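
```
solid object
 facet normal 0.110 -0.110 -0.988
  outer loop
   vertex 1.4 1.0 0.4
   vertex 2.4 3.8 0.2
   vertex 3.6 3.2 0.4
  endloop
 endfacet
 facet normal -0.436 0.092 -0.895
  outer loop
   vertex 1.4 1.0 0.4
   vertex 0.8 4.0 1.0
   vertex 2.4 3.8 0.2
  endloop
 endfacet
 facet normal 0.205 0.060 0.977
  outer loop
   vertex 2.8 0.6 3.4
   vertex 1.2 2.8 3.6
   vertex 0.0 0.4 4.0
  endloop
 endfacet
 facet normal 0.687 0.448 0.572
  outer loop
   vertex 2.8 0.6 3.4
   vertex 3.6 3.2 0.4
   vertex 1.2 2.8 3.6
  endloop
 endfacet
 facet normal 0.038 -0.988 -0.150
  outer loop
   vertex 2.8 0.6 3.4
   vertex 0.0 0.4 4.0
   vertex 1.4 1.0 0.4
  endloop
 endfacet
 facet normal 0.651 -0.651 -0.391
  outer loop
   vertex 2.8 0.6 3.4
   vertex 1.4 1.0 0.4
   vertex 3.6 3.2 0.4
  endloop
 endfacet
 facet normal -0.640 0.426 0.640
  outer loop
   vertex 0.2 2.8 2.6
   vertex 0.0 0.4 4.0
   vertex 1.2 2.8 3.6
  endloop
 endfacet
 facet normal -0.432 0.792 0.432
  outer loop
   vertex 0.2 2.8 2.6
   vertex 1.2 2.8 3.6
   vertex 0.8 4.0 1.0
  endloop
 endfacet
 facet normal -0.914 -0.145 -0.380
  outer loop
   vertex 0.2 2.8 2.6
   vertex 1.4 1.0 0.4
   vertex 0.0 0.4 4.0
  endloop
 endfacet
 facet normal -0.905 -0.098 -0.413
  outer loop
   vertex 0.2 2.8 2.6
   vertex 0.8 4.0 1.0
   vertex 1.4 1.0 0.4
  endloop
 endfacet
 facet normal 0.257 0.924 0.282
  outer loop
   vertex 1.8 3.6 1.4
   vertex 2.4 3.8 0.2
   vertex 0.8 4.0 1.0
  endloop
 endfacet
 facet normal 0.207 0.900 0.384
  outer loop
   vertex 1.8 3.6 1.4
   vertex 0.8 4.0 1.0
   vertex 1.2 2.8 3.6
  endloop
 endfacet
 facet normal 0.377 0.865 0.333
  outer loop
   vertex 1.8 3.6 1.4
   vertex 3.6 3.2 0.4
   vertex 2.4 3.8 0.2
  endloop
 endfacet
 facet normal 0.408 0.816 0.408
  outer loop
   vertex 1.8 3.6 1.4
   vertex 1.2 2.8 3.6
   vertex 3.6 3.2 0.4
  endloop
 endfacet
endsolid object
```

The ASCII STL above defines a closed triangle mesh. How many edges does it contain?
21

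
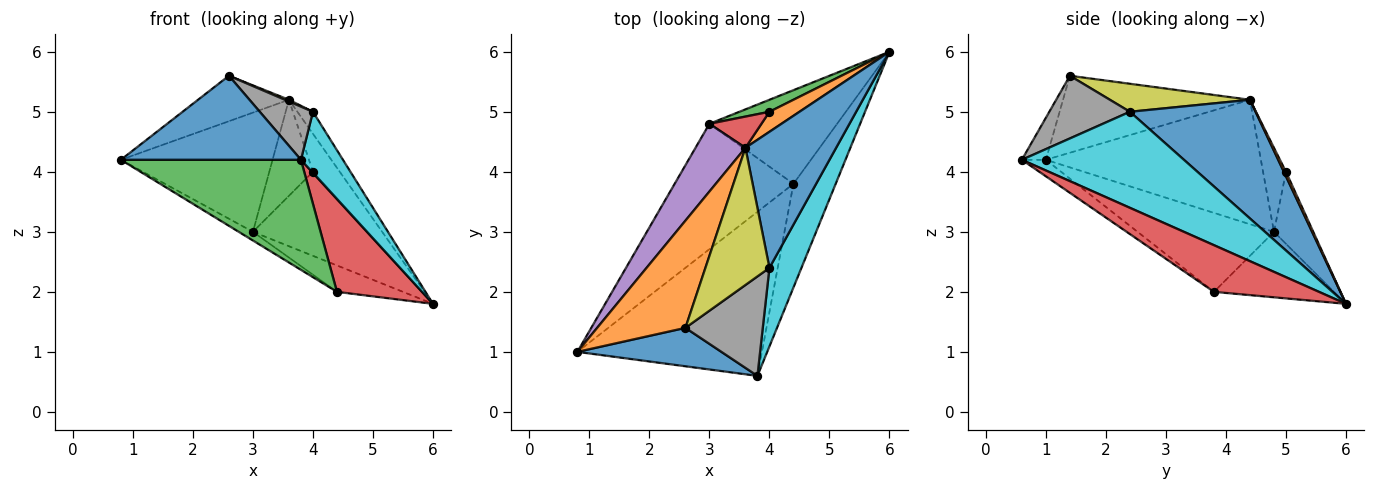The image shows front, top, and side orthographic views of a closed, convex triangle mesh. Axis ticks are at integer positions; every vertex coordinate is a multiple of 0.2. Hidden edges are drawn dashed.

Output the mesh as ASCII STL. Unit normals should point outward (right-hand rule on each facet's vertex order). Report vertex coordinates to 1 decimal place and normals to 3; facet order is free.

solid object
 facet normal -0.120 -0.903 0.413
  outer loop
   vertex 2.6 1.4 5.6
   vertex 0.8 1.0 4.2
   vertex 3.8 0.6 4.2
  endloop
 endfacet
 facet normal -0.626 0.304 0.718
  outer loop
   vertex 3.6 4.4 5.2
   vertex 0.8 1.0 4.2
   vertex 2.6 1.4 5.6
  endloop
 endfacet
 facet normal -0.074 -0.556 -0.828
  outer loop
   vertex 4.4 3.8 2.0
   vertex 3.8 0.6 4.2
   vertex 0.8 1.0 4.2
  endloop
 endfacet
 facet normal 0.636 -0.515 -0.575
  outer loop
   vertex 4.4 3.8 2.0
   vertex 6.0 6.0 1.8
   vertex 3.8 0.6 4.2
  endloop
 endfacet
 facet normal -0.776 0.548 0.311
  outer loop
   vertex 3.0 4.8 3.0
   vertex 0.8 1.0 4.2
   vertex 3.6 4.4 5.2
  endloop
 endfacet
 facet normal -0.553 0.057 -0.831
  outer loop
   vertex 3.0 4.8 3.0
   vertex 4.4 3.8 2.0
   vertex 0.8 1.0 4.2
  endloop
 endfacet
 facet normal -0.443 0.243 -0.863
  outer loop
   vertex 3.0 4.8 3.0
   vertex 6.0 6.0 1.8
   vertex 4.4 3.8 2.0
  endloop
 endfacet
 facet normal 0.581 -0.384 0.718
  outer loop
   vertex 4.0 2.4 5.0
   vertex 2.6 1.4 5.6
   vertex 3.8 0.6 4.2
  endloop
 endfacet
 facet normal 0.401 -0.011 0.916
  outer loop
   vertex 4.0 2.4 5.0
   vertex 3.6 4.4 5.2
   vertex 2.6 1.4 5.6
  endloop
 endfacet
 facet normal 0.921 -0.239 0.307
  outer loop
   vertex 4.0 2.4 5.0
   vertex 3.8 0.6 4.2
   vertex 6.0 6.0 1.8
  endloop
 endfacet
 facet normal 0.791 0.098 0.604
  outer loop
   vertex 4.0 2.4 5.0
   vertex 6.0 6.0 1.8
   vertex 3.6 4.4 5.2
  endloop
 endfacet
 facet normal 0.070 0.883 0.465
  outer loop
   vertex 4.0 5.0 4.0
   vertex 3.6 4.4 5.2
   vertex 6.0 6.0 1.8
  endloop
 endfacet
 facet normal -0.321 0.937 0.134
  outer loop
   vertex 4.0 5.0 4.0
   vertex 6.0 6.0 1.8
   vertex 3.0 4.8 3.0
  endloop
 endfacet
 facet normal -0.447 0.851 0.277
  outer loop
   vertex 4.0 5.0 4.0
   vertex 3.0 4.8 3.0
   vertex 3.6 4.4 5.2
  endloop
 endfacet
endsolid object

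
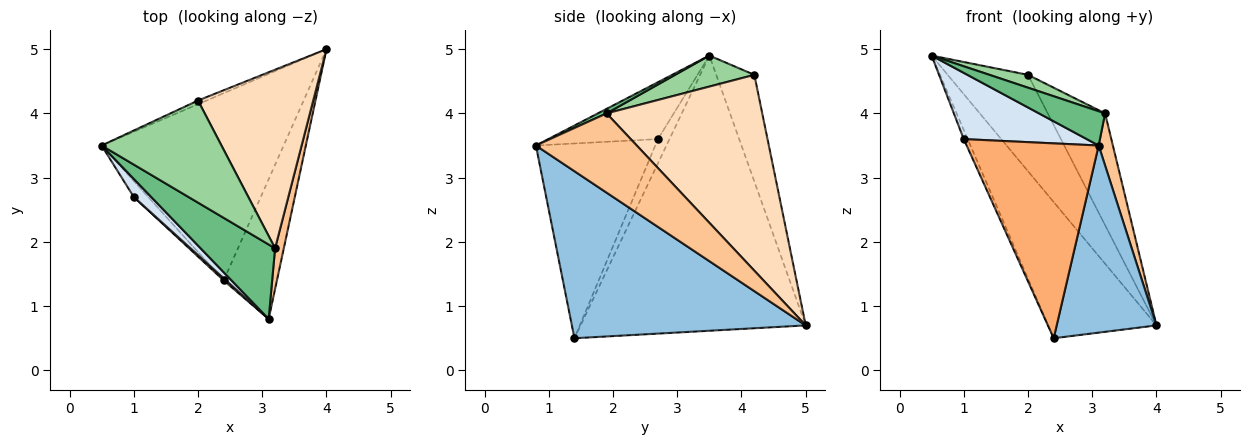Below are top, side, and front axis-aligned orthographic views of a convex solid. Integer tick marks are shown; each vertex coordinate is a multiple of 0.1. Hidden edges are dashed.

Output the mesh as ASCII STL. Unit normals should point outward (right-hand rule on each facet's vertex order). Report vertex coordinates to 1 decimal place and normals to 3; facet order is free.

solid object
 facet normal -0.774 0.372 -0.512
  outer loop
   vertex 2.4 1.4 0.5
   vertex 0.5 3.5 4.9
   vertex 4.0 5.0 0.7
  endloop
 endfacet
 facet normal 0.883 -0.377 -0.281
  outer loop
   vertex 2.4 1.4 0.5
   vertex 4.0 5.0 0.7
   vertex 3.1 0.8 3.5
  endloop
 endfacet
 facet normal -0.428 0.903 -0.034
  outer loop
   vertex 2.0 4.2 4.6
   vertex 4.0 5.0 0.7
   vertex 0.5 3.5 4.9
  endloop
 endfacet
 facet normal -0.652 -0.731 0.199
  outer loop
   vertex 1.0 2.7 3.6
   vertex 3.1 0.8 3.5
   vertex 0.5 3.5 4.9
  endloop
 endfacet
 facet normal -0.825 0.282 -0.491
  outer loop
   vertex 1.0 2.7 3.6
   vertex 0.5 3.5 4.9
   vertex 2.4 1.4 0.5
  endloop
 endfacet
 facet normal -0.671 -0.742 0.008
  outer loop
   vertex 1.0 2.7 3.6
   vertex 2.4 1.4 0.5
   vertex 3.1 0.8 3.5
  endloop
 endfacet
 facet normal 0.984 -0.139 0.108
  outer loop
   vertex 3.2 1.9 4.0
   vertex 3.1 0.8 3.5
   vertex 4.0 5.0 0.7
  endloop
 endfacet
 facet normal 0.822 0.303 0.483
  outer loop
   vertex 3.2 1.9 4.0
   vertex 4.0 5.0 0.7
   vertex 2.0 4.2 4.6
  endloop
 endfacet
 facet normal 0.055 -0.417 0.907
  outer loop
   vertex 3.2 1.9 4.0
   vertex 0.5 3.5 4.9
   vertex 3.1 0.8 3.5
  endloop
 endfacet
 facet normal 0.249 -0.121 0.961
  outer loop
   vertex 3.2 1.9 4.0
   vertex 2.0 4.2 4.6
   vertex 0.5 3.5 4.9
  endloop
 endfacet
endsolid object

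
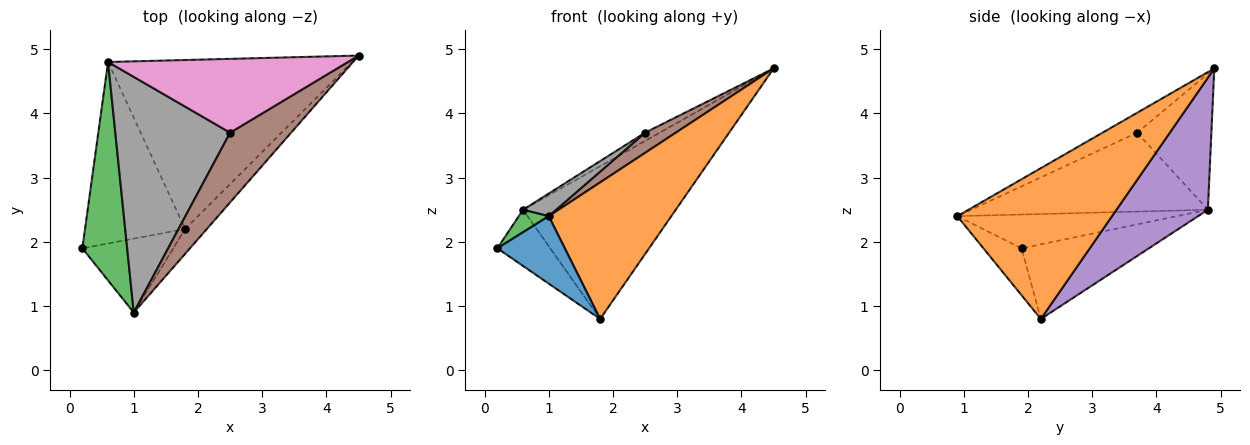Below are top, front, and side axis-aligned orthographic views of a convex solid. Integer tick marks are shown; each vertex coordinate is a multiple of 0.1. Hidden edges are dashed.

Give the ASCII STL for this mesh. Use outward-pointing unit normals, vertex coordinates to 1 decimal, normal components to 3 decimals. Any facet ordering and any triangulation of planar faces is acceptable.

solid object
 facet normal -0.356 -0.630 -0.690
  outer loop
   vertex 1.8 2.2 0.8
   vertex 1.0 0.9 2.4
   vertex 0.2 1.9 1.9
  endloop
 endfacet
 facet normal 0.779 -0.617 -0.112
  outer loop
   vertex 1.8 2.2 0.8
   vertex 4.5 4.9 4.7
   vertex 1.0 0.9 2.4
  endloop
 endfacet
 facet normal -0.600 -0.082 0.796
  outer loop
   vertex 0.6 4.8 2.5
   vertex 0.2 1.9 1.9
   vertex 1.0 0.9 2.4
  endloop
 endfacet
 facet normal -0.580 0.241 -0.778
  outer loop
   vertex 0.6 4.8 2.5
   vertex 1.8 2.2 0.8
   vertex 0.2 1.9 1.9
  endloop
 endfacet
 facet normal 0.372 0.622 -0.689
  outer loop
   vertex 0.6 4.8 2.5
   vertex 4.5 4.9 4.7
   vertex 1.8 2.2 0.8
  endloop
 endfacet
 facet normal -0.299 -0.265 0.917
  outer loop
   vertex 2.5 3.7 3.7
   vertex 1.0 0.9 2.4
   vertex 4.5 4.9 4.7
  endloop
 endfacet
 facet normal -0.491 0.097 0.866
  outer loop
   vertex 2.5 3.7 3.7
   vertex 4.5 4.9 4.7
   vertex 0.6 4.8 2.5
  endloop
 endfacet
 facet normal -0.565 -0.079 0.822
  outer loop
   vertex 2.5 3.7 3.7
   vertex 0.6 4.8 2.5
   vertex 1.0 0.9 2.4
  endloop
 endfacet
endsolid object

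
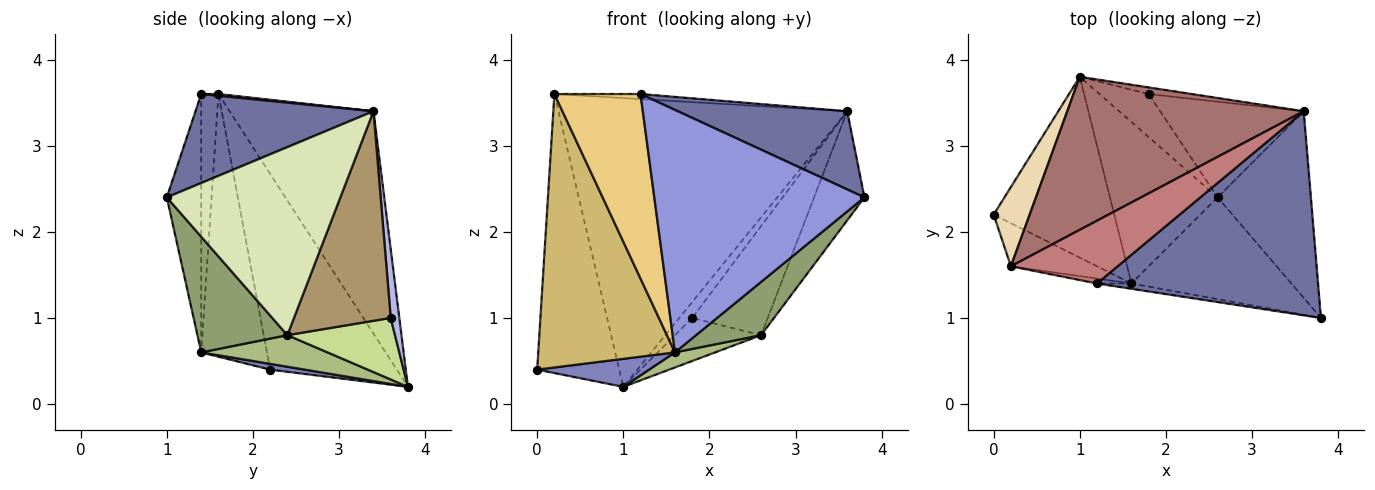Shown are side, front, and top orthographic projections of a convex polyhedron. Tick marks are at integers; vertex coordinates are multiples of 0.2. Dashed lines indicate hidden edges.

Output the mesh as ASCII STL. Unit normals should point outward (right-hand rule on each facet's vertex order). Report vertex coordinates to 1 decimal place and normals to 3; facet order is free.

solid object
 facet normal 0.352 -0.335 0.874
  outer loop
   vertex 3.6 3.4 3.4
   vertex 1.2 1.4 3.6
   vertex 3.8 1.0 2.4
  endloop
 endfacet
 facet normal 0.047 -0.153 -0.987
  outer loop
   vertex 1.6 1.4 0.6
   vertex 0.0 2.2 0.4
   vertex 1.0 3.8 0.2
  endloop
 endfacet
 facet normal -0.162 -0.987 -0.022
  outer loop
   vertex 1.6 1.4 0.6
   vertex 3.8 1.0 2.4
   vertex 1.2 1.4 3.6
  endloop
 endfacet
 facet normal 0.524 0.786 -0.328
  outer loop
   vertex 1.8 3.6 1.0
   vertex 1.0 3.8 0.2
   vertex 3.6 3.4 3.4
  endloop
 endfacet
 facet normal 0.539 -0.390 -0.746
  outer loop
   vertex 2.6 2.4 0.8
   vertex 3.8 1.0 2.4
   vertex 1.6 1.4 0.6
  endloop
 endfacet
 facet normal 0.280 -0.089 -0.956
  outer loop
   vertex 2.6 2.4 0.8
   vertex 1.6 1.4 0.6
   vertex 1.0 3.8 0.2
  endloop
 endfacet
 facet normal 0.662 0.530 -0.530
  outer loop
   vertex 2.6 2.4 0.8
   vertex 1.0 3.8 0.2
   vertex 1.8 3.6 1.0
  endloop
 endfacet
 facet normal 0.867 0.251 -0.430
  outer loop
   vertex 2.6 2.4 0.8
   vertex 3.6 3.4 3.4
   vertex 3.8 1.0 2.4
  endloop
 endfacet
 facet normal 0.694 0.542 -0.475
  outer loop
   vertex 2.6 2.4 0.8
   vertex 1.8 3.6 1.0
   vertex 3.6 3.4 3.4
  endloop
 endfacet
 facet normal -0.429 -0.892 -0.141
  outer loop
   vertex 0.2 1.6 3.6
   vertex 0.0 2.2 0.4
   vertex 1.6 1.4 0.6
  endloop
 endfacet
 facet normal -0.196 -0.980 -0.026
  outer loop
   vertex 0.2 1.6 3.6
   vertex 1.6 1.4 0.6
   vertex 1.2 1.4 3.6
  endloop
 endfacet
 facet normal -0.829 0.537 0.153
  outer loop
   vertex 0.2 1.6 3.6
   vertex 1.0 3.8 0.2
   vertex 0.0 2.2 0.4
  endloop
 endfacet
 facet normal -0.403 0.809 0.428
  outer loop
   vertex 0.2 1.6 3.6
   vertex 3.6 3.4 3.4
   vertex 1.0 3.8 0.2
  endloop
 endfacet
 facet normal 0.016 0.080 0.997
  outer loop
   vertex 0.2 1.6 3.6
   vertex 1.2 1.4 3.6
   vertex 3.6 3.4 3.4
  endloop
 endfacet
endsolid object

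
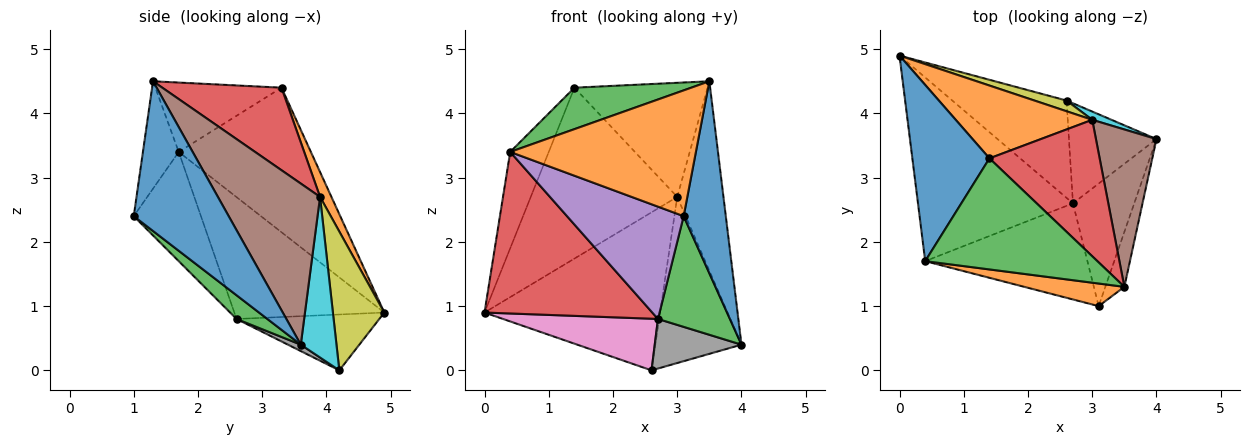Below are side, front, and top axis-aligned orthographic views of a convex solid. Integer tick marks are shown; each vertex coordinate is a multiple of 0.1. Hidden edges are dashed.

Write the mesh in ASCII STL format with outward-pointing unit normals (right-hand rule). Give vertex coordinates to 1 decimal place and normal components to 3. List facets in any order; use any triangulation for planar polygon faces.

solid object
 facet normal 0.908 -0.403 -0.115
  outer loop
   vertex 3.5 1.3 4.5
   vertex 3.1 1.0 2.4
   vertex 4.0 3.6 0.4
  endloop
 endfacet
 facet normal -0.186 -0.967 0.174
  outer loop
   vertex 0.4 1.7 3.4
   vertex 3.1 1.0 2.4
   vertex 3.5 1.3 4.5
  endloop
 endfacet
 facet normal 0.276 -0.644 -0.713
  outer loop
   vertex 2.7 2.6 0.8
   vertex 4.0 3.6 0.4
   vertex 3.1 1.0 2.4
  endloop
 endfacet
 facet normal -0.508 -0.569 -0.647
  outer loop
   vertex 2.7 2.6 0.8
   vertex 0.4 1.7 3.4
   vertex 0.0 4.9 0.9
  endloop
 endfacet
 facet normal -0.401 -0.696 -0.596
  outer loop
   vertex 2.7 2.6 0.8
   vertex 3.1 1.0 2.4
   vertex 0.4 1.7 3.4
  endloop
 endfacet
 facet normal 0.862 0.390 0.324
  outer loop
   vertex 3.0 3.9 2.7
   vertex 3.5 1.3 4.5
   vertex 4.0 3.6 0.4
  endloop
 endfacet
 facet normal -0.397 -0.430 -0.811
  outer loop
   vertex 2.6 4.2 0.0
   vertex 2.7 2.6 0.8
   vertex 0.0 4.9 0.9
  endloop
 endfacet
 facet normal 0.066 -0.443 -0.894
  outer loop
   vertex 2.6 4.2 0.0
   vertex 4.0 3.6 0.4
   vertex 2.7 2.6 0.8
  endloop
 endfacet
 facet normal 0.280 0.958 0.065
  outer loop
   vertex 2.6 4.2 0.0
   vertex 0.0 4.9 0.9
   vertex 3.0 3.9 2.7
  endloop
 endfacet
 facet normal 0.382 0.923 0.046
  outer loop
   vertex 2.6 4.2 0.0
   vertex 3.0 3.9 2.7
   vertex 4.0 3.6 0.4
  endloop
 endfacet
 facet normal -0.855 0.249 0.456
  outer loop
   vertex 1.4 3.3 4.4
   vertex 0.0 4.9 0.9
   vertex 0.4 1.7 3.4
  endloop
 endfacet
 facet normal 0.071 0.918 0.391
  outer loop
   vertex 1.4 3.3 4.4
   vertex 3.0 3.9 2.7
   vertex 0.0 4.9 0.9
  endloop
 endfacet
 facet normal -0.353 -0.327 0.877
  outer loop
   vertex 1.4 3.3 4.4
   vertex 0.4 1.7 3.4
   vertex 3.5 1.3 4.5
  endloop
 endfacet
 facet normal 0.498 0.556 0.665
  outer loop
   vertex 1.4 3.3 4.4
   vertex 3.5 1.3 4.5
   vertex 3.0 3.9 2.7
  endloop
 endfacet
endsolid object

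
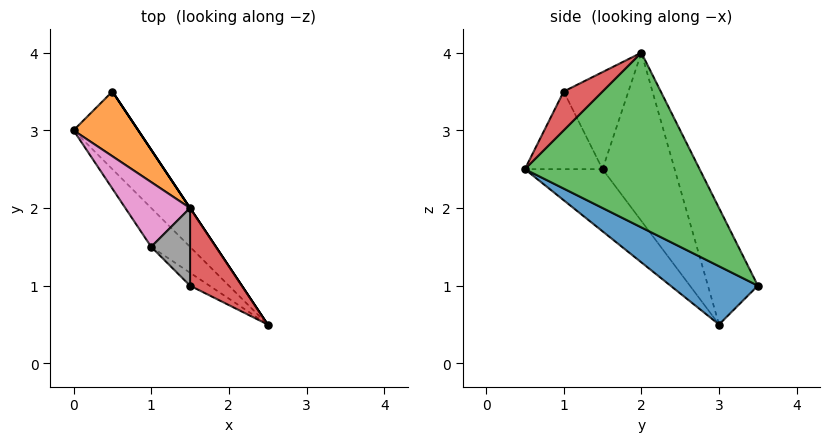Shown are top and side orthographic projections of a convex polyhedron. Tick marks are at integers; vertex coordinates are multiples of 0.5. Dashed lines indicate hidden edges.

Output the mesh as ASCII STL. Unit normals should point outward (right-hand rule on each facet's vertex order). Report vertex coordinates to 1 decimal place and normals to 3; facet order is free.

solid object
 facet normal 0.667 0.074 -0.741
  outer loop
   vertex 0.5 3.5 1.0
   vertex 2.5 0.5 2.5
   vertex 0.0 3.0 0.5
  endloop
 endfacet
 facet normal -0.815 0.362 0.453
  outer loop
   vertex 1.5 2.0 4.0
   vertex 0.5 3.5 1.0
   vertex 0.0 3.0 0.5
  endloop
 endfacet
 facet normal 0.832 0.555 0.000
  outer loop
   vertex 1.5 2.0 4.0
   vertex 2.5 0.5 2.5
   vertex 0.5 3.5 1.0
  endloop
 endfacet
 facet normal 0.557 -0.371 0.743
  outer loop
   vertex 1.5 1.0 3.5
   vertex 2.5 0.5 2.5
   vertex 1.5 2.0 4.0
  endloop
 endfacet
 facet normal -0.524 -0.786 -0.328
  outer loop
   vertex 1.0 1.5 2.5
   vertex 0.0 3.0 0.5
   vertex 2.5 0.5 2.5
  endloop
 endfacet
 facet normal -0.549 -0.824 -0.137
  outer loop
   vertex 1.0 1.5 2.5
   vertex 2.5 0.5 2.5
   vertex 1.5 1.0 3.5
  endloop
 endfacet
 facet normal -0.924 -0.142 0.355
  outer loop
   vertex 1.0 1.5 2.5
   vertex 1.5 2.0 4.0
   vertex 0.0 3.0 0.5
  endloop
 endfacet
 facet normal -0.913 -0.183 0.365
  outer loop
   vertex 1.0 1.5 2.5
   vertex 1.5 1.0 3.5
   vertex 1.5 2.0 4.0
  endloop
 endfacet
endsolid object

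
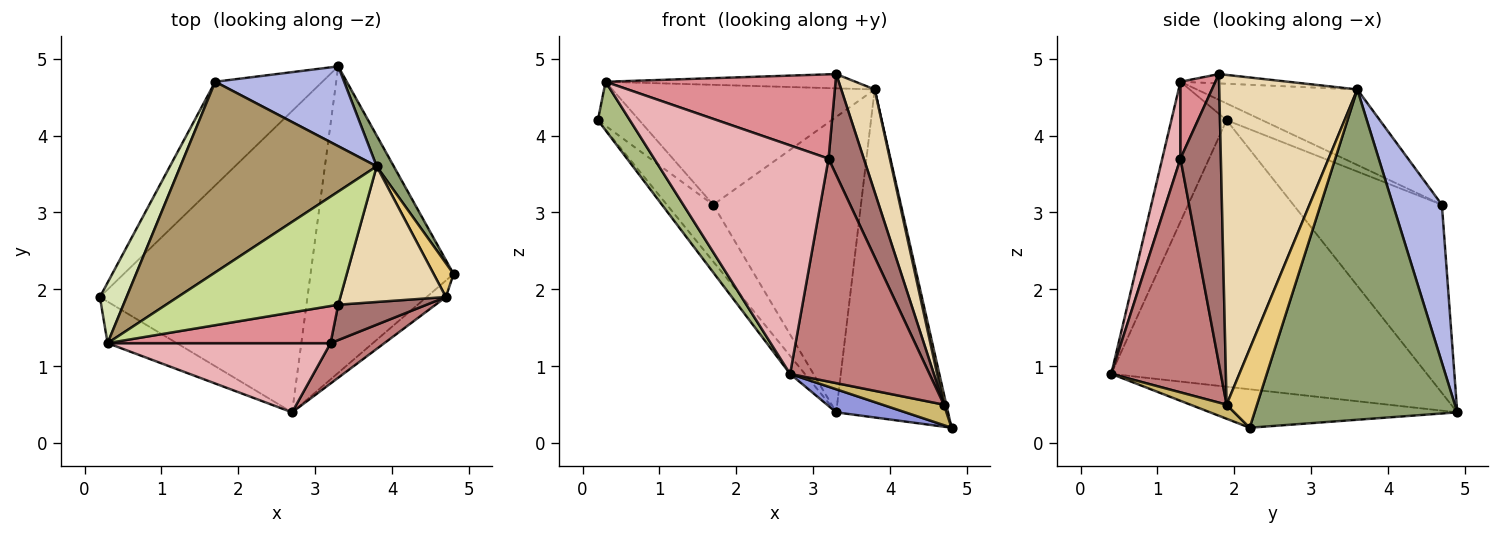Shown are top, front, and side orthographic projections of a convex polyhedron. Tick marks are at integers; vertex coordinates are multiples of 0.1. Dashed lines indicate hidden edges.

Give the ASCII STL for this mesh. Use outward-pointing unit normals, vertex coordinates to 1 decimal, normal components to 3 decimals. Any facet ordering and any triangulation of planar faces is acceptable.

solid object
 facet normal -0.839 0.262 -0.478
  outer loop
   vertex 1.7 4.7 3.1
   vertex 3.3 4.9 0.4
   vertex 0.2 1.9 4.2
  endloop
 endfacet
 facet normal -0.788 0.037 -0.614
  outer loop
   vertex 2.7 0.4 0.9
   vertex 0.2 1.9 4.2
   vertex 3.3 4.9 0.4
  endloop
 endfacet
 facet normal -0.259 -0.072 -0.963
  outer loop
   vertex 2.7 0.4 0.9
   vertex 3.3 4.9 0.4
   vertex 4.8 2.2 0.2
  endloop
 endfacet
 facet normal 0.304 0.920 0.248
  outer loop
   vertex 3.8 3.6 4.6
   vertex 3.3 4.9 0.4
   vertex 1.7 4.7 3.1
  endloop
 endfacet
 facet normal 0.875 0.483 0.045
  outer loop
   vertex 3.8 3.6 4.6
   vertex 4.8 2.2 0.2
   vertex 3.3 4.9 0.4
  endloop
 endfacet
 facet normal -0.796 -0.461 -0.393
  outer loop
   vertex 0.3 1.3 4.7
   vertex 0.2 1.9 4.2
   vertex 2.7 0.4 0.9
  endloop
 endfacet
 facet normal -0.054 0.125 0.991
  outer loop
   vertex 0.3 1.3 4.7
   vertex 3.3 1.8 4.8
   vertex 3.8 3.6 4.6
  endloop
 endfacet
 facet normal -0.452 0.525 0.721
  outer loop
   vertex 0.3 1.3 4.7
   vertex 1.7 4.7 3.1
   vertex 0.2 1.9 4.2
  endloop
 endfacet
 facet normal -0.310 0.506 0.805
  outer loop
   vertex 0.3 1.3 4.7
   vertex 3.8 3.6 4.6
   vertex 1.7 4.7 3.1
  endloop
 endfacet
 facet normal 0.417 -0.708 -0.569
  outer loop
   vertex 4.7 1.9 0.5
   vertex 2.7 0.4 0.9
   vertex 4.8 2.2 0.2
  endloop
 endfacet
 facet normal 0.967 -0.078 0.244
  outer loop
   vertex 4.7 1.9 0.5
   vertex 4.8 2.2 0.2
   vertex 3.8 3.6 4.6
  endloop
 endfacet
 facet normal 0.928 -0.225 0.297
  outer loop
   vertex 4.7 1.9 0.5
   vertex 3.8 3.6 4.6
   vertex 3.3 1.8 4.8
  endloop
 endfacet
 facet normal 0.735 -0.640 0.224
  outer loop
   vertex 3.2 1.3 3.7
   vertex 4.7 1.9 0.5
   vertex 3.3 1.8 4.8
  endloop
 endfacet
 facet normal 0.612 -0.778 0.141
  outer loop
   vertex 3.2 1.3 3.7
   vertex 2.7 0.4 0.9
   vertex 4.7 1.9 0.5
  endloop
 endfacet
 facet normal 0.138 -0.906 0.399
  outer loop
   vertex 3.2 1.3 3.7
   vertex 3.3 1.8 4.8
   vertex 0.3 1.3 4.7
  endloop
 endfacet
 facet normal 0.099 -0.952 0.288
  outer loop
   vertex 3.2 1.3 3.7
   vertex 0.3 1.3 4.7
   vertex 2.7 0.4 0.9
  endloop
 endfacet
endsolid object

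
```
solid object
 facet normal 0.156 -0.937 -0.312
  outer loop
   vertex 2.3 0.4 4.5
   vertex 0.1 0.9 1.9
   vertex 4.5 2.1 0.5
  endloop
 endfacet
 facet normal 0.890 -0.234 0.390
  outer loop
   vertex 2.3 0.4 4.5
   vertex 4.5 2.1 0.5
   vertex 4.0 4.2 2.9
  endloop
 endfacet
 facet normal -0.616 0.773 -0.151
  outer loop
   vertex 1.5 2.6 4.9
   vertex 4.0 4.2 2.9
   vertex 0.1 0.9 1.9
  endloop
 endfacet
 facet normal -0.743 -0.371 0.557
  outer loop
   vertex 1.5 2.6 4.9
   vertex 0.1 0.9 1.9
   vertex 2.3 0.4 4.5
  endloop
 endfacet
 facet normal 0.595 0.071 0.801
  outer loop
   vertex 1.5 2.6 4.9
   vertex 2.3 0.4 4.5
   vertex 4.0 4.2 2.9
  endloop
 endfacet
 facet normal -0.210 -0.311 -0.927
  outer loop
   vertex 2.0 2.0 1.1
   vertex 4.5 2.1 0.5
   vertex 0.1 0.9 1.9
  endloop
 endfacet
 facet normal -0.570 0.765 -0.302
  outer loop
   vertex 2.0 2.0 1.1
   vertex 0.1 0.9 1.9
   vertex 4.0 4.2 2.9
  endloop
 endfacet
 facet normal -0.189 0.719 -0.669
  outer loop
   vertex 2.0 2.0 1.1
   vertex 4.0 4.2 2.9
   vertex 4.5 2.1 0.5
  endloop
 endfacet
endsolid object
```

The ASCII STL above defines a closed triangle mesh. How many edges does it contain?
12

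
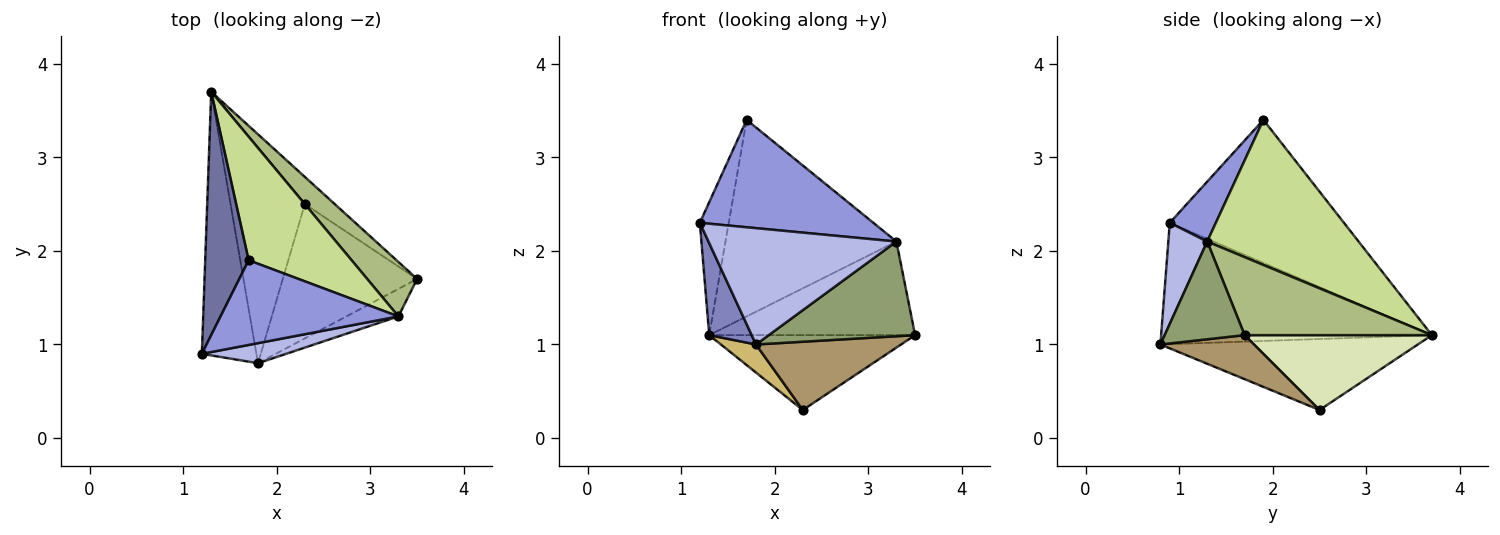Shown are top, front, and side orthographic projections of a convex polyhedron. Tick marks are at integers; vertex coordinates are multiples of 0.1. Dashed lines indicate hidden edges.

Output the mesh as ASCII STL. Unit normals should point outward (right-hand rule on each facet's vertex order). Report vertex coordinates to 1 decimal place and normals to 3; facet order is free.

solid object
 facet normal -0.945 0.157 0.287
  outer loop
   vertex 1.7 1.9 3.4
   vertex 1.3 3.7 1.1
   vertex 1.2 0.9 2.3
  endloop
 endfacet
 facet normal -0.903 -0.142 -0.406
  outer loop
   vertex 1.8 0.8 1.0
   vertex 1.2 0.9 2.3
   vertex 1.3 3.7 1.1
  endloop
 endfacet
 facet normal 0.204 -0.769 0.606
  outer loop
   vertex 3.3 1.3 2.1
   vertex 1.7 1.9 3.4
   vertex 1.2 0.9 2.3
  endloop
 endfacet
 facet normal 0.200 -0.966 0.166
  outer loop
   vertex 3.3 1.3 2.1
   vertex 1.2 0.9 2.3
   vertex 1.8 0.8 1.0
  endloop
 endfacet
 facet normal 0.465 -0.850 -0.247
  outer loop
   vertex 3.3 1.3 2.1
   vertex 1.8 0.8 1.0
   vertex 3.5 1.7 1.1
  endloop
 endfacet
 facet normal 0.618 0.680 0.395
  outer loop
   vertex 3.3 1.3 2.1
   vertex 3.5 1.7 1.1
   vertex 1.3 3.7 1.1
  endloop
 endfacet
 facet normal 0.600 0.677 0.426
  outer loop
   vertex 3.3 1.3 2.1
   vertex 1.3 3.7 1.1
   vertex 1.7 1.9 3.4
  endloop
 endfacet
 facet normal 0.650 0.715 -0.260
  outer loop
   vertex 2.3 2.5 0.3
   vertex 1.3 3.7 1.1
   vertex 3.5 1.7 1.1
  endloop
 endfacet
 facet normal 0.281 -0.435 -0.856
  outer loop
   vertex 2.3 2.5 0.3
   vertex 3.5 1.7 1.1
   vertex 1.8 0.8 1.0
  endloop
 endfacet
 facet normal -0.688 -0.094 -0.719
  outer loop
   vertex 2.3 2.5 0.3
   vertex 1.8 0.8 1.0
   vertex 1.3 3.7 1.1
  endloop
 endfacet
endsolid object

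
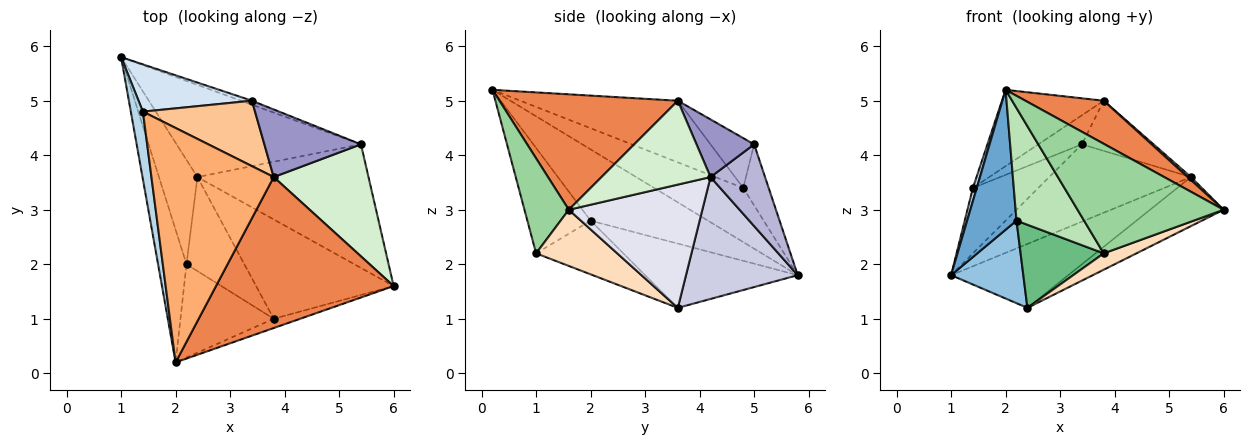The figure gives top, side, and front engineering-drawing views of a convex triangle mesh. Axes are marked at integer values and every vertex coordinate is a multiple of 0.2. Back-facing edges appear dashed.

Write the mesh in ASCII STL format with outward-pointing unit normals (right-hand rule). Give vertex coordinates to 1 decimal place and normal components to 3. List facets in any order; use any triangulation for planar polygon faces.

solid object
 facet normal -0.865 -0.364 -0.345
  outer loop
   vertex 2.2 2.0 2.8
   vertex 2.0 0.2 5.2
   vertex 1.0 5.8 1.8
  endloop
 endfacet
 facet normal -0.795 -0.376 -0.476
  outer loop
   vertex 2.2 2.0 2.8
   vertex 1.0 5.8 1.8
   vertex 2.4 3.6 1.2
  endloop
 endfacet
 facet normal -0.975 -0.042 0.217
  outer loop
   vertex 1.4 4.8 3.4
   vertex 1.0 5.8 1.8
   vertex 2.0 0.2 5.2
  endloop
 endfacet
 facet normal -0.301 0.773 0.558
  outer loop
   vertex 1.4 4.8 3.4
   vertex 3.4 5.0 4.2
   vertex 1.0 5.8 1.8
  endloop
 endfacet
 facet normal 0.530 -0.233 0.816
  outer loop
   vertex 3.8 3.6 5.0
   vertex 2.0 0.2 5.2
   vertex 6.0 1.6 3.0
  endloop
 endfacet
 facet normal -0.432 0.279 0.858
  outer loop
   vertex 3.8 3.6 5.0
   vertex 1.4 4.8 3.4
   vertex 2.0 0.2 5.2
  endloop
 endfacet
 facet normal -0.376 0.376 0.847
  outer loop
   vertex 3.8 3.6 5.0
   vertex 3.4 5.0 4.2
   vertex 1.4 4.8 3.4
  endloop
 endfacet
 facet normal 0.374 -0.151 -0.915
  outer loop
   vertex 3.8 1.0 2.2
   vertex 2.4 3.6 1.2
   vertex 6.0 1.6 3.0
  endloop
 endfacet
 facet normal -0.571 -0.544 -0.615
  outer loop
   vertex 3.8 1.0 2.2
   vertex 2.2 2.0 2.8
   vertex 2.4 3.6 1.2
  endloop
 endfacet
 facet normal 0.289 -0.954 -0.081
  outer loop
   vertex 3.8 1.0 2.2
   vertex 6.0 1.6 3.0
   vertex 2.0 0.2 5.2
  endloop
 endfacet
 facet normal -0.585 -0.625 -0.517
  outer loop
   vertex 3.8 1.0 2.2
   vertex 2.0 0.2 5.2
   vertex 2.2 2.0 2.8
  endloop
 endfacet
 facet normal 0.663 -0.020 0.749
  outer loop
   vertex 5.4 4.2 3.6
   vertex 3.8 3.6 5.0
   vertex 6.0 1.6 3.0
  endloop
 endfacet
 facet normal 0.432 0.537 0.724
  outer loop
   vertex 5.4 4.2 3.6
   vertex 3.4 5.0 4.2
   vertex 3.8 3.6 5.0
  endloop
 endfacet
 facet normal 0.359 0.932 -0.048
  outer loop
   vertex 5.4 4.2 3.6
   vertex 1.0 5.8 1.8
   vertex 3.4 5.0 4.2
  endloop
 endfacet
 facet normal 0.477 0.501 -0.722
  outer loop
   vertex 5.4 4.2 3.6
   vertex 2.4 3.6 1.2
   vertex 1.0 5.8 1.8
  endloop
 endfacet
 facet normal 0.556 0.307 -0.772
  outer loop
   vertex 5.4 4.2 3.6
   vertex 6.0 1.6 3.0
   vertex 2.4 3.6 1.2
  endloop
 endfacet
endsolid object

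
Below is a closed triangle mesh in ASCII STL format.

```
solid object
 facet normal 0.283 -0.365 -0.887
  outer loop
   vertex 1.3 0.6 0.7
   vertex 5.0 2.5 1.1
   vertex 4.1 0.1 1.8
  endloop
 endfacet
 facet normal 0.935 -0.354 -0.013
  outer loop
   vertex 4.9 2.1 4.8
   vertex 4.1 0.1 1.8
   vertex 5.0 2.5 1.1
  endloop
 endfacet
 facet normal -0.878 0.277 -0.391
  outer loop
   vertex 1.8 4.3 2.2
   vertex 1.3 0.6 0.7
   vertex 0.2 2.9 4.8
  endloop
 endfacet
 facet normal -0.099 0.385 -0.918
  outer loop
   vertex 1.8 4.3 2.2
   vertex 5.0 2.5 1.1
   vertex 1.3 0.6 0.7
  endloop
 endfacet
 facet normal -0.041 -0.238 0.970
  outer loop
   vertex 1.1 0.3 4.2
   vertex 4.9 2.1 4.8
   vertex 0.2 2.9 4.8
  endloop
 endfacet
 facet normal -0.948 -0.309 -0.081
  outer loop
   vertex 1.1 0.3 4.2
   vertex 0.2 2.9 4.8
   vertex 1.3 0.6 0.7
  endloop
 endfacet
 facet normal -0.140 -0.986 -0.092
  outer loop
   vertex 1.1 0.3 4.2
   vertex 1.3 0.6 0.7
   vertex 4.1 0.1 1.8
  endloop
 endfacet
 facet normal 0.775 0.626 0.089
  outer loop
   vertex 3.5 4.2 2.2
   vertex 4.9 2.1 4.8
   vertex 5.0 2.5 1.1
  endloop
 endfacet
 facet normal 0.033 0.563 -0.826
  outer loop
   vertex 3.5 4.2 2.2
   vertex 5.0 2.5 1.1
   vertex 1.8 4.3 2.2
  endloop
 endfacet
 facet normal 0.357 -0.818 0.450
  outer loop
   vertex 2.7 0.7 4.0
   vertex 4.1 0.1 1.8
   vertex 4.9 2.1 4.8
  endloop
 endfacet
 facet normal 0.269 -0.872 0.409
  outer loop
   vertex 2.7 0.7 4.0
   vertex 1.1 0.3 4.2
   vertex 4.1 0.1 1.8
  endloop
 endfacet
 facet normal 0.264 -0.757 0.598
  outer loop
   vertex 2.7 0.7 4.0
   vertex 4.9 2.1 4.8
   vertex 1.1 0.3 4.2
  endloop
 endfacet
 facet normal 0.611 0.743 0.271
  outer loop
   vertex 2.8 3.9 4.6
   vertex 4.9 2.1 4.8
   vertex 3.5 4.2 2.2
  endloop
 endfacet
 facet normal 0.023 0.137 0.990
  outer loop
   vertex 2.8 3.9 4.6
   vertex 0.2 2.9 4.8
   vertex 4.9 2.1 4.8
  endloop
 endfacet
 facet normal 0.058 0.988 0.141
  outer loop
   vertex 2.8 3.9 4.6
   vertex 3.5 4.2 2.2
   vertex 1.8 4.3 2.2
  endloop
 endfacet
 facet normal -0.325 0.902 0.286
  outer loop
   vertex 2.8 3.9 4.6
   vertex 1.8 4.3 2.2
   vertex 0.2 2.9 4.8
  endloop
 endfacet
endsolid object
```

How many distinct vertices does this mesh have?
10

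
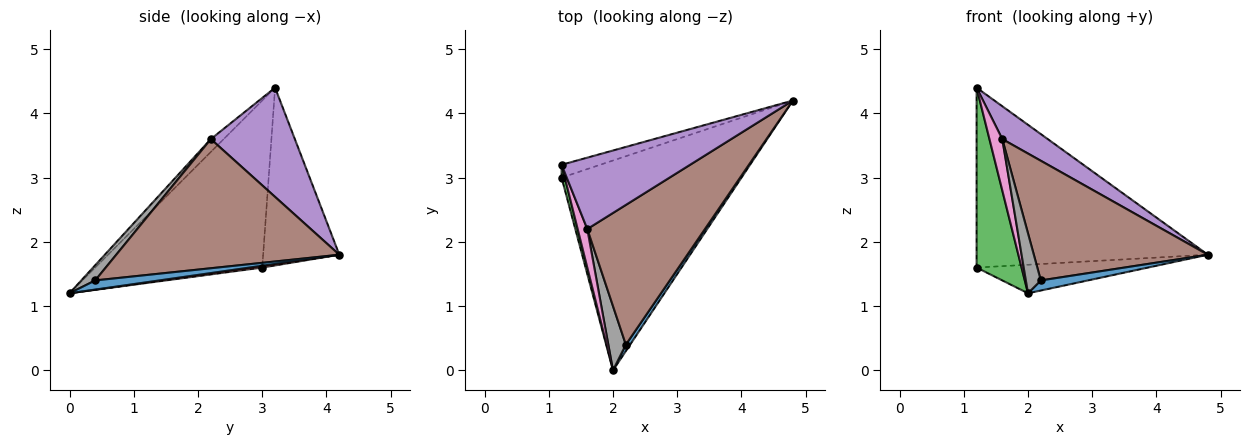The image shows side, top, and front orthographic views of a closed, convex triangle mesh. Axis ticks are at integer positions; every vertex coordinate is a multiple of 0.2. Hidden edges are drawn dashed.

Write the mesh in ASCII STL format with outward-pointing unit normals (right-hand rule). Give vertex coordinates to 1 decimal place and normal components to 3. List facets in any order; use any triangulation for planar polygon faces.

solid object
 facet normal 0.755 -0.553 0.352
  outer loop
   vertex 2.2 0.4 1.4
   vertex 2.0 0.0 1.2
   vertex 4.8 4.2 1.8
  endloop
 endfacet
 facet normal -0.312 0.948 -0.068
  outer loop
   vertex 1.2 3.0 1.6
   vertex 1.2 3.2 4.4
   vertex 4.8 4.2 1.8
  endloop
 endfacet
 facet normal -0.965 -0.260 0.019
  outer loop
   vertex 1.2 3.0 1.6
   vertex 2.0 0.0 1.2
   vertex 1.2 3.2 4.4
  endloop
 endfacet
 facet normal 0.010 0.135 -0.991
  outer loop
   vertex 1.2 3.0 1.6
   vertex 4.8 4.2 1.8
   vertex 2.0 0.0 1.2
  endloop
 endfacet
 facet normal 0.611 -0.331 0.719
  outer loop
   vertex 1.6 2.2 3.6
   vertex 4.8 4.2 1.8
   vertex 1.2 3.2 4.4
  endloop
 endfacet
 facet normal 0.640 -0.500 0.583
  outer loop
   vertex 1.6 2.2 3.6
   vertex 2.2 0.4 1.4
   vertex 4.8 4.2 1.8
  endloop
 endfacet
 facet normal -0.625 -0.625 0.469
  outer loop
   vertex 1.6 2.2 3.6
   vertex 1.2 3.2 4.4
   vertex 2.0 0.0 1.2
  endloop
 endfacet
 facet normal 0.535 -0.576 0.618
  outer loop
   vertex 1.6 2.2 3.6
   vertex 2.0 0.0 1.2
   vertex 2.2 0.4 1.4
  endloop
 endfacet
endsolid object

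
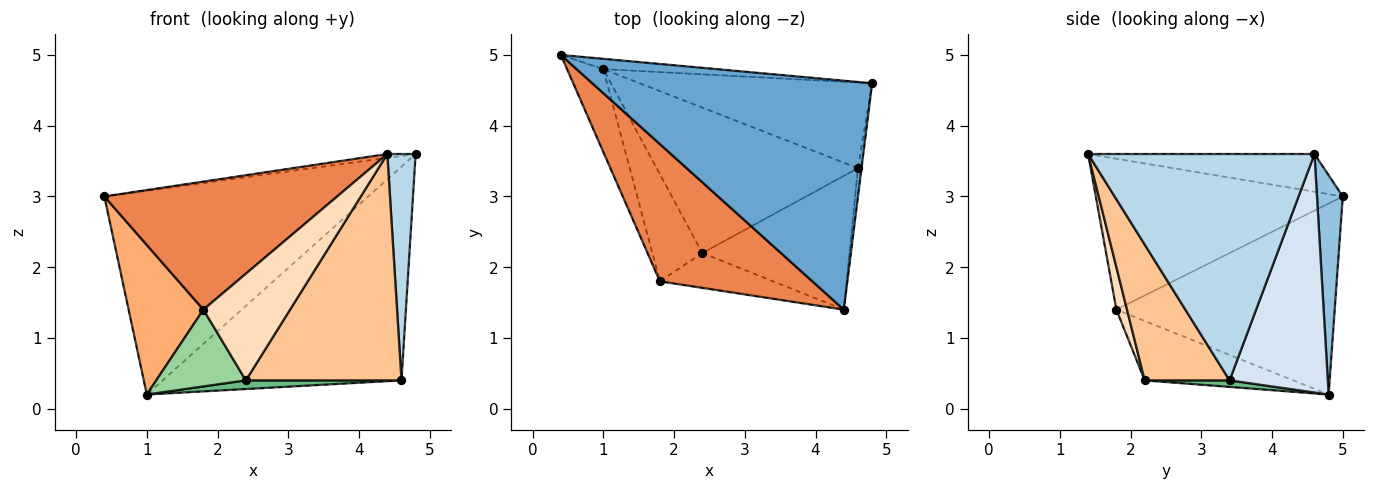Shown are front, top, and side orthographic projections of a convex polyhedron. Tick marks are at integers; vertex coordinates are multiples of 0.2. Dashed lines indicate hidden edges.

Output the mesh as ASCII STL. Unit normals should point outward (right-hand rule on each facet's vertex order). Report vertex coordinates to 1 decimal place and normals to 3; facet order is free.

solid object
 facet normal -0.134 0.017 0.991
  outer loop
   vertex 4.4 1.4 3.6
   vertex 4.8 4.6 3.6
   vertex 0.4 5.0 3.0
  endloop
 endfacet
 facet normal 0.097 0.994 -0.050
  outer loop
   vertex 1.0 4.8 0.2
   vertex 0.4 5.0 3.0
   vertex 4.8 4.6 3.6
  endloop
 endfacet
 facet normal 0.992 -0.124 -0.016
  outer loop
   vertex 4.6 3.4 0.4
   vertex 4.8 4.6 3.6
   vertex 4.4 1.4 3.6
  endloop
 endfacet
 facet normal 0.357 0.867 -0.348
  outer loop
   vertex 4.6 3.4 0.4
   vertex 1.0 4.8 0.2
   vertex 4.8 4.6 3.6
  endloop
 endfacet
 facet normal -0.586 -0.553 0.592
  outer loop
   vertex 1.8 1.8 1.4
   vertex 4.4 1.4 3.6
   vertex 0.4 5.0 3.0
  endloop
 endfacet
 facet normal -0.931 -0.319 -0.177
  outer loop
   vertex 1.8 1.8 1.4
   vertex 0.4 5.0 3.0
   vertex 1.0 4.8 0.2
  endloop
 endfacet
 facet normal 0.425 -0.779 -0.460
  outer loop
   vertex 2.4 2.2 0.4
   vertex 4.6 3.4 0.4
   vertex 4.4 1.4 3.6
  endloop
 endfacet
 facet normal 0.116 -0.944 -0.308
  outer loop
   vertex 2.4 2.2 0.4
   vertex 4.4 1.4 3.6
   vertex 1.8 1.8 1.4
  endloop
 endfacet
 facet normal 0.032 -0.059 -0.998
  outer loop
   vertex 2.4 2.2 0.4
   vertex 1.0 4.8 0.2
   vertex 4.6 3.4 0.4
  endloop
 endfacet
 facet normal -0.695 -0.419 -0.585
  outer loop
   vertex 2.4 2.2 0.4
   vertex 1.8 1.8 1.4
   vertex 1.0 4.8 0.2
  endloop
 endfacet
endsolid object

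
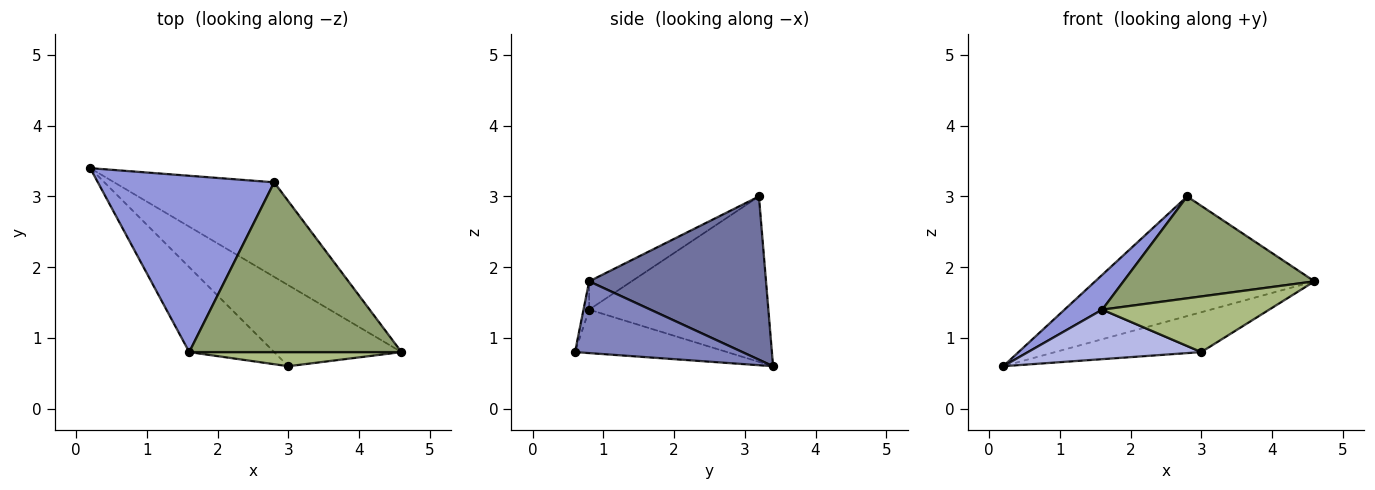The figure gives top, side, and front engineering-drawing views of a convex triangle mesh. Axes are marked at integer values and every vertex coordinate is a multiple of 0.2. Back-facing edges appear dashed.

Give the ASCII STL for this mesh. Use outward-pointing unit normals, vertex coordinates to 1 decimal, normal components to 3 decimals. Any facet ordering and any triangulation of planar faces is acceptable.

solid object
 facet normal 0.535 0.663 -0.524
  outer loop
   vertex 2.8 3.2 3.0
   vertex 4.6 0.8 1.8
   vertex 0.2 3.4 0.6
  endloop
 endfacet
 facet normal 0.451 0.394 -0.801
  outer loop
   vertex 3.0 0.6 0.8
   vertex 0.2 3.4 0.6
   vertex 4.6 0.8 1.8
  endloop
 endfacet
 facet normal -0.677 -0.143 0.722
  outer loop
   vertex 1.6 0.8 1.4
   vertex 2.8 3.2 3.0
   vertex 0.2 3.4 0.6
  endloop
 endfacet
 facet normal -0.404 -0.461 -0.790
  outer loop
   vertex 1.6 0.8 1.4
   vertex 0.2 3.4 0.6
   vertex 3.0 0.6 0.8
  endloop
 endfacet
 facet normal -0.114 -0.511 0.852
  outer loop
   vertex 1.6 0.8 1.4
   vertex 4.6 0.8 1.8
   vertex 2.8 3.2 3.0
  endloop
 endfacet
 facet normal -0.033 -0.969 0.246
  outer loop
   vertex 1.6 0.8 1.4
   vertex 3.0 0.6 0.8
   vertex 4.6 0.8 1.8
  endloop
 endfacet
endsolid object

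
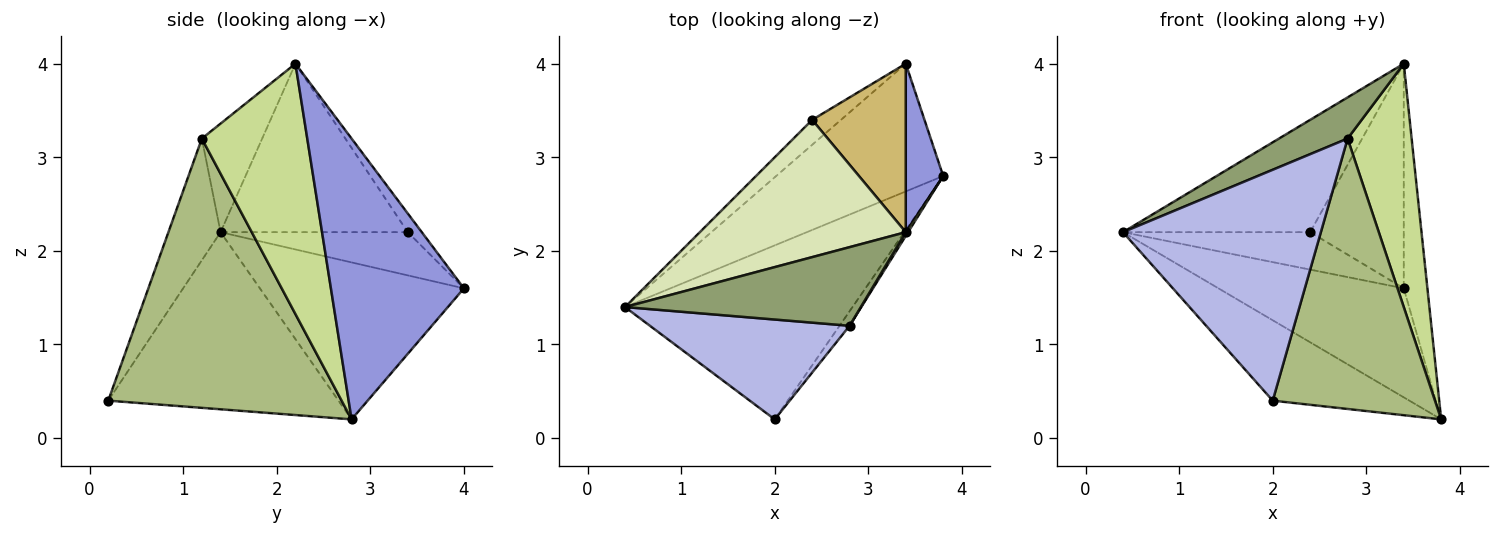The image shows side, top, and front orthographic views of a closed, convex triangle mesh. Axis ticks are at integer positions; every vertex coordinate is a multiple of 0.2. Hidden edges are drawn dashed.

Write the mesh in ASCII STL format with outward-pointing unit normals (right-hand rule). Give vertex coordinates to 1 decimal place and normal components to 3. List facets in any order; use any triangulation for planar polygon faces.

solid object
 facet normal -0.577 0.343 -0.741
  outer loop
   vertex 2.0 0.2 0.4
   vertex 0.4 1.4 2.2
   vertex 3.8 2.8 0.2
  endloop
 endfacet
 facet normal -0.581 0.528 -0.619
  outer loop
   vertex 3.4 4.0 1.6
   vertex 3.8 2.8 0.2
   vertex 0.4 1.4 2.2
  endloop
 endfacet
 facet normal 0.976 0.174 0.130
  outer loop
   vertex 3.4 4.0 1.6
   vertex 3.4 2.2 4.0
   vertex 3.8 2.8 0.2
  endloop
 endfacet
 facet normal -0.235 -0.892 0.386
  outer loop
   vertex 2.8 1.2 3.2
   vertex 0.4 1.4 2.2
   vertex 2.0 0.2 0.4
  endloop
 endfacet
 facet normal -0.378 -0.430 0.820
  outer loop
   vertex 2.8 1.2 3.2
   vertex 3.4 2.2 4.0
   vertex 0.4 1.4 2.2
  endloop
 endfacet
 facet normal 0.821 -0.571 -0.031
  outer loop
   vertex 2.8 1.2 3.2
   vertex 2.0 0.2 0.4
   vertex 3.8 2.8 0.2
  endloop
 endfacet
 facet normal 0.855 -0.519 0.008
  outer loop
   vertex 2.8 1.2 3.2
   vertex 3.8 2.8 0.2
   vertex 3.4 2.2 4.0
  endloop
 endfacet
 facet normal -0.535 0.535 0.654
  outer loop
   vertex 2.4 3.4 2.2
   vertex 0.4 1.4 2.2
   vertex 3.4 2.2 4.0
  endloop
 endfacet
 facet normal -0.640 0.640 -0.426
  outer loop
   vertex 2.4 3.4 2.2
   vertex 3.4 4.0 1.6
   vertex 0.4 1.4 2.2
  endloop
 endfacet
 facet normal -0.119 0.794 0.596
  outer loop
   vertex 2.4 3.4 2.2
   vertex 3.4 2.2 4.0
   vertex 3.4 4.0 1.6
  endloop
 endfacet
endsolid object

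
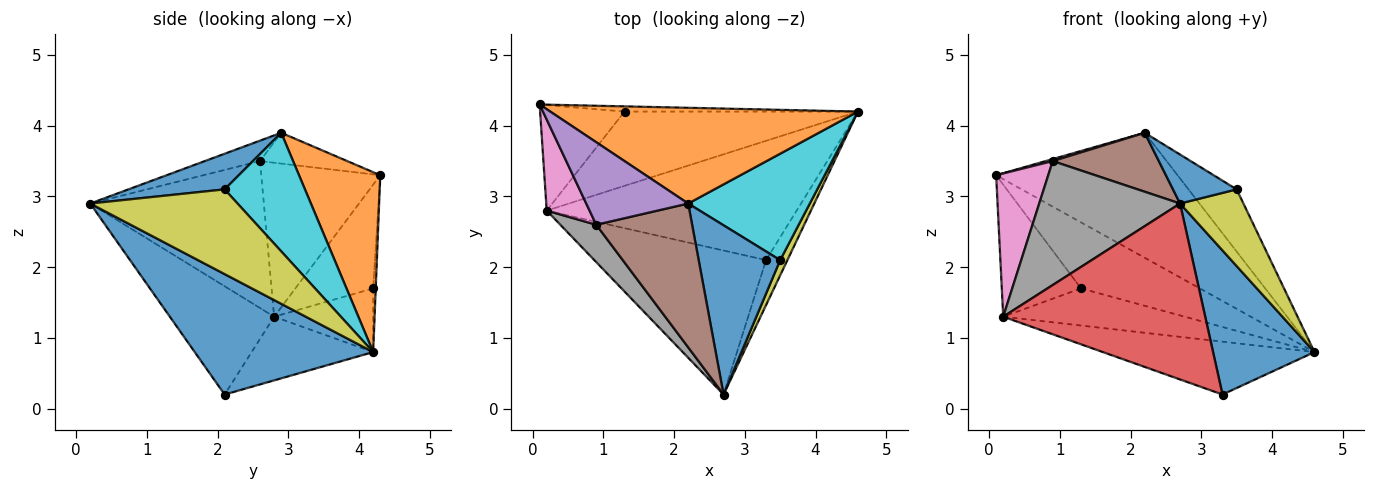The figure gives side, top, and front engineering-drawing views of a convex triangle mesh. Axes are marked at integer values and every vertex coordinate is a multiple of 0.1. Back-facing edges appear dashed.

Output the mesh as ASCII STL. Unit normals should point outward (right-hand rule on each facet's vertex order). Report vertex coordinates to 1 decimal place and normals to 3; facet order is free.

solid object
 facet normal 0.859 -0.488 -0.153
  outer loop
   vertex 3.3 2.1 0.2
   vertex 4.6 4.2 0.8
   vertex 2.7 0.2 2.9
  endloop
 endfacet
 facet normal 0.335 0.748 0.573
  outer loop
   vertex 2.2 2.9 3.9
   vertex 4.6 4.2 0.8
   vertex 0.1 4.3 3.3
  endloop
 endfacet
 facet normal -0.227 0.395 -0.890
  outer loop
   vertex 0.2 2.8 1.3
   vertex 4.6 4.2 0.8
   vertex 3.3 2.1 0.2
  endloop
 endfacet
 facet normal -0.371 -0.719 -0.588
  outer loop
   vertex 0.2 2.8 1.3
   vertex 3.3 2.1 0.2
   vertex 2.7 0.2 2.9
  endloop
 endfacet
 facet normal -0.289 -0.023 0.957
  outer loop
   vertex 0.9 2.6 3.5
   vertex 2.2 2.9 3.9
   vertex 0.1 4.3 3.3
  endloop
 endfacet
 facet normal -0.193 -0.372 0.908
  outer loop
   vertex 0.9 2.6 3.5
   vertex 2.7 0.2 2.9
   vertex 2.2 2.9 3.9
  endloop
 endfacet
 facet normal -0.888 -0.389 0.247
  outer loop
   vertex 0.9 2.6 3.5
   vertex 0.1 4.3 3.3
   vertex 0.2 2.8 1.3
  endloop
 endfacet
 facet normal -0.763 -0.619 0.187
  outer loop
   vertex 0.9 2.6 3.5
   vertex 0.2 2.8 1.3
   vertex 2.7 0.2 2.9
  endloop
 endfacet
 facet normal 0.916 -0.394 0.078
  outer loop
   vertex 3.5 2.1 3.1
   vertex 2.7 0.2 2.9
   vertex 4.6 4.2 0.8
  endloop
 endfacet
 facet normal 0.644 0.386 0.660
  outer loop
   vertex 3.5 2.1 3.1
   vertex 4.6 4.2 0.8
   vertex 2.2 2.9 3.9
  endloop
 endfacet
 facet normal 0.387 -0.256 0.886
  outer loop
   vertex 3.5 2.1 3.1
   vertex 2.2 2.9 3.9
   vertex 2.7 0.2 2.9
  endloop
 endfacet
 facet normal -0.021 0.997 -0.078
  outer loop
   vertex 1.3 4.2 1.7
   vertex 0.1 4.3 3.3
   vertex 4.6 4.2 0.8
  endloop
 endfacet
 facet normal -0.609 0.620 -0.495
  outer loop
   vertex 1.3 4.2 1.7
   vertex 0.2 2.8 1.3
   vertex 0.1 4.3 3.3
  endloop
 endfacet
 facet normal -0.237 0.434 -0.869
  outer loop
   vertex 1.3 4.2 1.7
   vertex 4.6 4.2 0.8
   vertex 0.2 2.8 1.3
  endloop
 endfacet
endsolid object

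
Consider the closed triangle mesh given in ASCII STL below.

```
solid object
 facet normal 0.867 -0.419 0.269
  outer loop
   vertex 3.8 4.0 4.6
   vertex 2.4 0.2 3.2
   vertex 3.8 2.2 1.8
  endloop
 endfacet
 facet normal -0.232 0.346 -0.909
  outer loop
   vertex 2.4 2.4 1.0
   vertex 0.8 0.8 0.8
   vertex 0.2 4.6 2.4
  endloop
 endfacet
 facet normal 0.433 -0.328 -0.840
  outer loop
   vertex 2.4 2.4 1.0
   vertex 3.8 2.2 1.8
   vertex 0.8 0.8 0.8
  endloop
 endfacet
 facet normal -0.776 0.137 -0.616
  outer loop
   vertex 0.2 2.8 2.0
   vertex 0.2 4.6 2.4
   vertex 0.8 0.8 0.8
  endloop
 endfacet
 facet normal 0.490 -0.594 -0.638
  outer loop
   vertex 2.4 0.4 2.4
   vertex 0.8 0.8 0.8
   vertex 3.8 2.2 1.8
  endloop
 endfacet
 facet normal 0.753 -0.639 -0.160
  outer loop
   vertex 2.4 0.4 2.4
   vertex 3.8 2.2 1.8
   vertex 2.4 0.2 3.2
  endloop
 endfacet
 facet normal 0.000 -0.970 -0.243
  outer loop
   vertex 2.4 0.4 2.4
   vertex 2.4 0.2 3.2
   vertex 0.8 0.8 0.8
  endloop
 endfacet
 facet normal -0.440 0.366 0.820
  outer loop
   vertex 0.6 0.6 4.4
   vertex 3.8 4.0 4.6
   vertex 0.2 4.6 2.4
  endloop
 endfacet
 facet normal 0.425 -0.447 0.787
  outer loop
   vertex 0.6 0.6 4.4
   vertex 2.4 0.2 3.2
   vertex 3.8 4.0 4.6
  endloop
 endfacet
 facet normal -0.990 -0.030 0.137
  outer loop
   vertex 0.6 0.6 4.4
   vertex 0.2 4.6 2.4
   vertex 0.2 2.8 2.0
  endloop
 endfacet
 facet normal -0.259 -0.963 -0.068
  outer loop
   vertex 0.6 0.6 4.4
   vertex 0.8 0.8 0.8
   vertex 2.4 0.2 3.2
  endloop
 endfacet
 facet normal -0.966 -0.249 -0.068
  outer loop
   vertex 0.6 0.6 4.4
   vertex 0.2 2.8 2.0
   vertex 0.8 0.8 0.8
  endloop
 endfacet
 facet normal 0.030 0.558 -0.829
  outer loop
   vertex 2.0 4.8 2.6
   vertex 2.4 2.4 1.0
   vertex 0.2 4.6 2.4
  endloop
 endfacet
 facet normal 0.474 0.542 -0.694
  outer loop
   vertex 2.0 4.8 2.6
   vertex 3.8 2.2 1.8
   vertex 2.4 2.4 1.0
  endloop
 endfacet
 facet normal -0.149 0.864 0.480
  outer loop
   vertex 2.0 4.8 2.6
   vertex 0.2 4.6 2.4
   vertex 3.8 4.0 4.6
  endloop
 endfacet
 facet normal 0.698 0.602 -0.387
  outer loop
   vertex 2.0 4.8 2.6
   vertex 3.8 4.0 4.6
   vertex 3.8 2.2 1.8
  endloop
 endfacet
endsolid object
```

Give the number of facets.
16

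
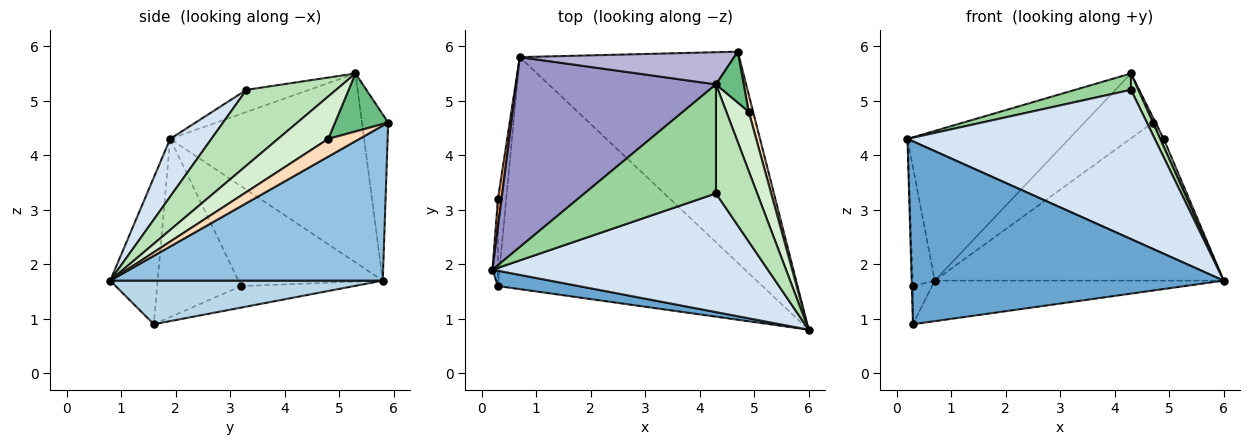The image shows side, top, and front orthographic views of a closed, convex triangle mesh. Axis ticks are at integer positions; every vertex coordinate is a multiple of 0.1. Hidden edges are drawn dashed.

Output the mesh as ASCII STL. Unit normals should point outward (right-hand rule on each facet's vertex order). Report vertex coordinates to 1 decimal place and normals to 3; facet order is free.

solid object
 facet normal -0.150 -0.985 0.083
  outer loop
   vertex 0.3 1.6 0.9
   vertex 6.0 0.8 1.7
   vertex 0.2 1.9 4.3
  endloop
 endfacet
 facet normal 0.492 0.522 -0.697
  outer loop
   vertex 0.7 5.8 1.7
   vertex 4.7 5.9 4.6
   vertex 6.0 0.8 1.7
  endloop
 endfacet
 facet normal 0.160 0.170 -0.972
  outer loop
   vertex 0.7 5.8 1.7
   vertex 6.0 0.8 1.7
   vertex 0.3 1.6 0.9
  endloop
 endfacet
 facet normal 0.130 -0.776 0.617
  outer loop
   vertex 4.3 3.3 5.2
   vertex 0.2 1.9 4.3
   vertex 6.0 0.8 1.7
  endloop
 endfacet
 facet normal -0.999 0.013 -0.031
  outer loop
   vertex 0.3 3.2 1.6
   vertex 0.3 1.6 0.9
   vertex 0.2 1.9 4.3
  endloop
 endfacet
 facet normal -0.988 0.151 0.036
  outer loop
   vertex 0.3 3.2 1.6
   vertex 0.2 1.9 4.3
   vertex 0.7 5.8 1.7
  endloop
 endfacet
 facet normal -0.922 0.155 -0.355
  outer loop
   vertex 0.3 3.2 1.6
   vertex 0.7 5.8 1.7
   vertex 0.3 1.6 0.9
  endloop
 endfacet
 facet normal 0.965 0.110 0.238
  outer loop
   vertex 4.9 4.8 4.3
   vertex 6.0 0.8 1.7
   vertex 4.7 5.9 4.6
  endloop
 endfacet
 facet normal 0.901 0.046 0.431
  outer loop
   vertex 4.3 5.3 5.5
   vertex 4.9 4.8 4.3
   vertex 4.7 5.9 4.6
  endloop
 endfacet
 facet normal -0.164 -0.146 0.976
  outer loop
   vertex 4.3 5.3 5.5
   vertex 0.2 1.9 4.3
   vertex 4.3 3.3 5.2
  endloop
 endfacet
 facet normal 0.876 -0.071 0.477
  outer loop
   vertex 4.3 5.3 5.5
   vertex 4.3 3.3 5.2
   vertex 6.0 0.8 1.7
  endloop
 endfacet
 facet normal 0.882 -0.061 0.466
  outer loop
   vertex 4.3 5.3 5.5
   vertex 6.0 0.8 1.7
   vertex 4.9 4.8 4.3
  endloop
 endfacet
 facet normal -0.596 0.497 0.630
  outer loop
   vertex 4.3 5.3 5.5
   vertex 0.7 5.8 1.7
   vertex 0.2 1.9 4.3
  endloop
 endfacet
 facet normal -0.326 0.847 0.420
  outer loop
   vertex 4.3 5.3 5.5
   vertex 4.7 5.9 4.6
   vertex 0.7 5.8 1.7
  endloop
 endfacet
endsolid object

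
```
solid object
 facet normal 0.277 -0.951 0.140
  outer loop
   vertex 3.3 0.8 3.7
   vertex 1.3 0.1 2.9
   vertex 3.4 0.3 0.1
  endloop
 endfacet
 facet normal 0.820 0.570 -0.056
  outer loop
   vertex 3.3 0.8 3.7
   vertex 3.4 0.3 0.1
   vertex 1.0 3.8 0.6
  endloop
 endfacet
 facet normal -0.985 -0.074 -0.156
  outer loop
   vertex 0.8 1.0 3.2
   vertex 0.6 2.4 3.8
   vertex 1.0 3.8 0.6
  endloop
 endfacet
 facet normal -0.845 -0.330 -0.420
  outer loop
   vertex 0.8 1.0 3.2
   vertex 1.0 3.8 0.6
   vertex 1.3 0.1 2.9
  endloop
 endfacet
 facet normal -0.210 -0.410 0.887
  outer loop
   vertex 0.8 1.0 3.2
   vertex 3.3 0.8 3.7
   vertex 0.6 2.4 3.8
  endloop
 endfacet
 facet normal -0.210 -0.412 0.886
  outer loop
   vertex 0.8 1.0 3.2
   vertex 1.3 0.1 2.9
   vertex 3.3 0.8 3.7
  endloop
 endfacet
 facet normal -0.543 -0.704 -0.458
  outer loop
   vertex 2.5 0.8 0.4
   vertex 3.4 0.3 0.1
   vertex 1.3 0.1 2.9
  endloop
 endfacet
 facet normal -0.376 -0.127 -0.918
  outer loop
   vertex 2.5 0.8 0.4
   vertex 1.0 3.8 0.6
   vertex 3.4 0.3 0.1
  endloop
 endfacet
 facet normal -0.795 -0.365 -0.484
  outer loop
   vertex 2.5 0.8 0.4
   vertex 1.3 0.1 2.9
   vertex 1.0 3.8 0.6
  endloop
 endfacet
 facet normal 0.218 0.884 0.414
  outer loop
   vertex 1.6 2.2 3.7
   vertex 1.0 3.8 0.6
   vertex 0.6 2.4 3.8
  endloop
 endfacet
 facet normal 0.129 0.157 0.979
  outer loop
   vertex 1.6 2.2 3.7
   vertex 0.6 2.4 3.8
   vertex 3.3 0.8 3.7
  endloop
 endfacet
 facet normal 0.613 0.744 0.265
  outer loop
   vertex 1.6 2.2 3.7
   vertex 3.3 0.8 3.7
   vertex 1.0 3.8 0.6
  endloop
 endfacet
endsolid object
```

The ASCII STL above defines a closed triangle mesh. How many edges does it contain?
18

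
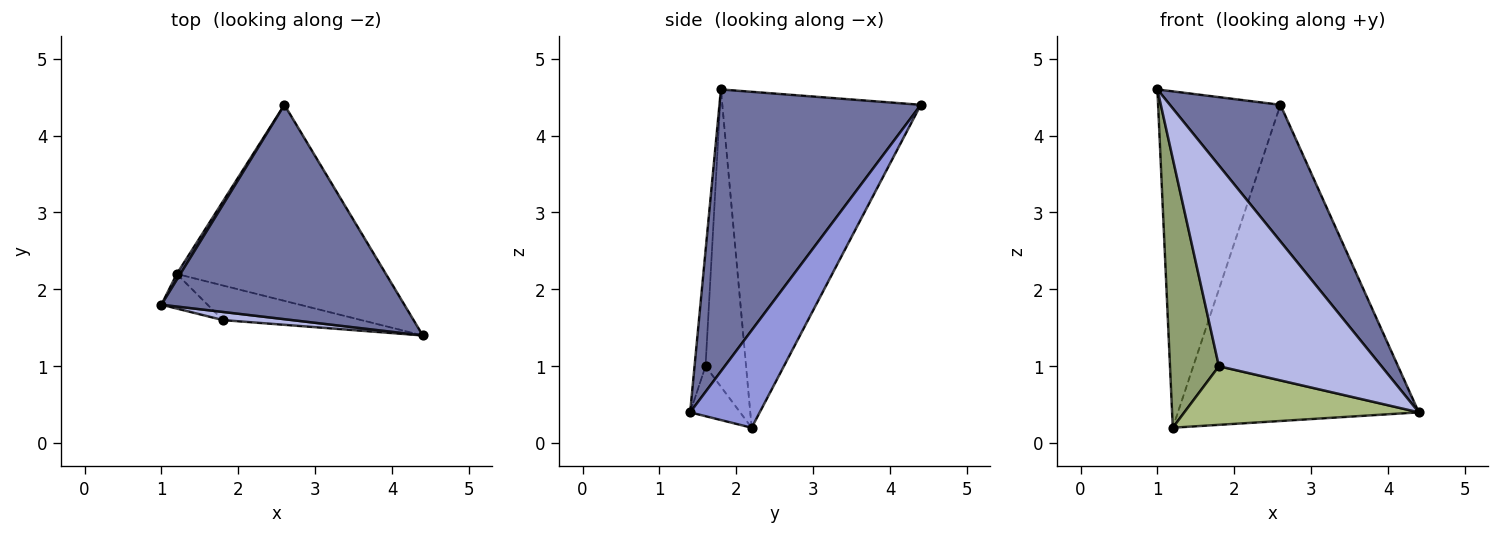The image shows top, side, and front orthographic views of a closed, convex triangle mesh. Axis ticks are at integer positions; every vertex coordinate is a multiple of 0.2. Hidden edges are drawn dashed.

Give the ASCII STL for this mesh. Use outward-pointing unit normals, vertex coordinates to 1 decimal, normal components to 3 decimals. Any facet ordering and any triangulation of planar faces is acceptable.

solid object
 facet normal 0.699 -0.384 0.603
  outer loop
   vertex 2.6 4.4 4.4
   vertex 1.0 1.8 4.6
   vertex 4.4 1.4 0.4
  endloop
 endfacet
 facet normal -0.851 0.525 0.009
  outer loop
   vertex 1.2 2.2 0.2
   vertex 1.0 1.8 4.6
   vertex 2.6 4.4 4.4
  endloop
 endfacet
 facet normal 0.238 0.825 -0.512
  outer loop
   vertex 1.2 2.2 0.2
   vertex 2.6 4.4 4.4
   vertex 4.4 1.4 0.4
  endloop
 endfacet
 facet normal -0.067 -0.997 0.040
  outer loop
   vertex 1.8 1.6 1.0
   vertex 4.4 1.4 0.4
   vertex 1.0 1.8 4.6
  endloop
 endfacet
 facet normal -0.635 -0.766 -0.099
  outer loop
   vertex 1.8 1.6 1.0
   vertex 1.0 1.8 4.6
   vertex 1.2 2.2 0.2
  endloop
 endfacet
 facet normal -0.181 -0.847 -0.500
  outer loop
   vertex 1.8 1.6 1.0
   vertex 1.2 2.2 0.2
   vertex 4.4 1.4 0.4
  endloop
 endfacet
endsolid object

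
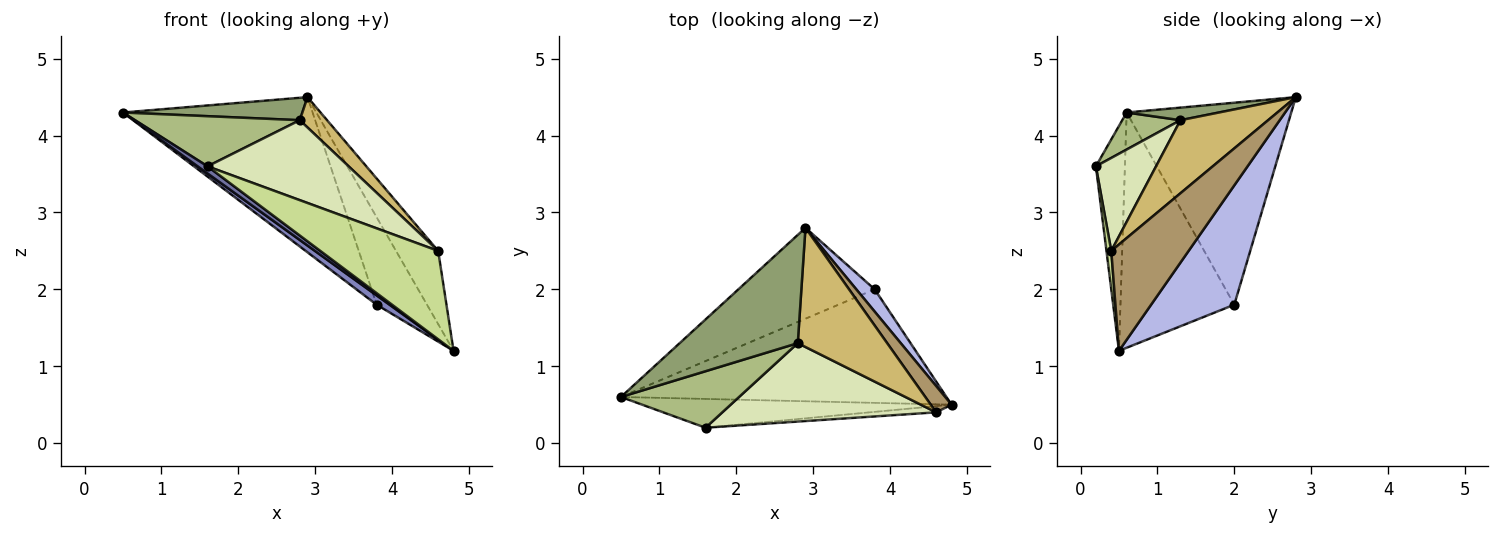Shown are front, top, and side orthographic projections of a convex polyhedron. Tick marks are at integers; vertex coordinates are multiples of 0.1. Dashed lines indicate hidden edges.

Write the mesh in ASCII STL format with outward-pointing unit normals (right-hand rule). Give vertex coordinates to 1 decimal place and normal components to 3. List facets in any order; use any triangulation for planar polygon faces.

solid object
 facet normal -0.576 -0.197 -0.793
  outer loop
   vertex 1.6 0.2 3.6
   vertex 0.5 0.6 4.3
   vertex 4.8 0.5 1.2
  endloop
 endfacet
 facet normal -0.585 -0.066 -0.809
  outer loop
   vertex 3.8 2.0 1.8
   vertex 4.8 0.5 1.2
   vertex 0.5 0.6 4.3
  endloop
 endfacet
 facet normal -0.599 0.691 -0.404
  outer loop
   vertex 3.8 2.0 1.8
   vertex 0.5 0.6 4.3
   vertex 2.9 2.8 4.5
  endloop
 endfacet
 facet normal 0.848 0.513 0.131
  outer loop
   vertex 3.8 2.0 1.8
   vertex 2.9 2.8 4.5
   vertex 4.8 0.5 1.2
  endloop
 endfacet
 facet normal 0.104 -0.202 0.974
  outer loop
   vertex 2.8 1.3 4.2
   vertex 2.9 2.8 4.5
   vertex 0.5 0.6 4.3
  endloop
 endfacet
 facet normal 0.228 -0.646 0.728
  outer loop
   vertex 2.8 1.3 4.2
   vertex 0.5 0.6 4.3
   vertex 1.6 0.2 3.6
  endloop
 endfacet
 facet normal 0.041 -0.997 -0.070
  outer loop
   vertex 4.6 0.4 2.5
   vertex 1.6 0.2 3.6
   vertex 4.8 0.5 1.2
  endloop
 endfacet
 facet normal 0.291 -0.683 0.670
  outer loop
   vertex 4.6 0.4 2.5
   vertex 2.8 1.3 4.2
   vertex 1.6 0.2 3.6
  endloop
 endfacet
 facet normal 0.865 0.472 0.169
  outer loop
   vertex 4.6 0.4 2.5
   vertex 4.8 0.5 1.2
   vertex 2.9 2.8 4.5
  endloop
 endfacet
 facet normal 0.621 -0.193 0.760
  outer loop
   vertex 4.6 0.4 2.5
   vertex 2.9 2.8 4.5
   vertex 2.8 1.3 4.2
  endloop
 endfacet
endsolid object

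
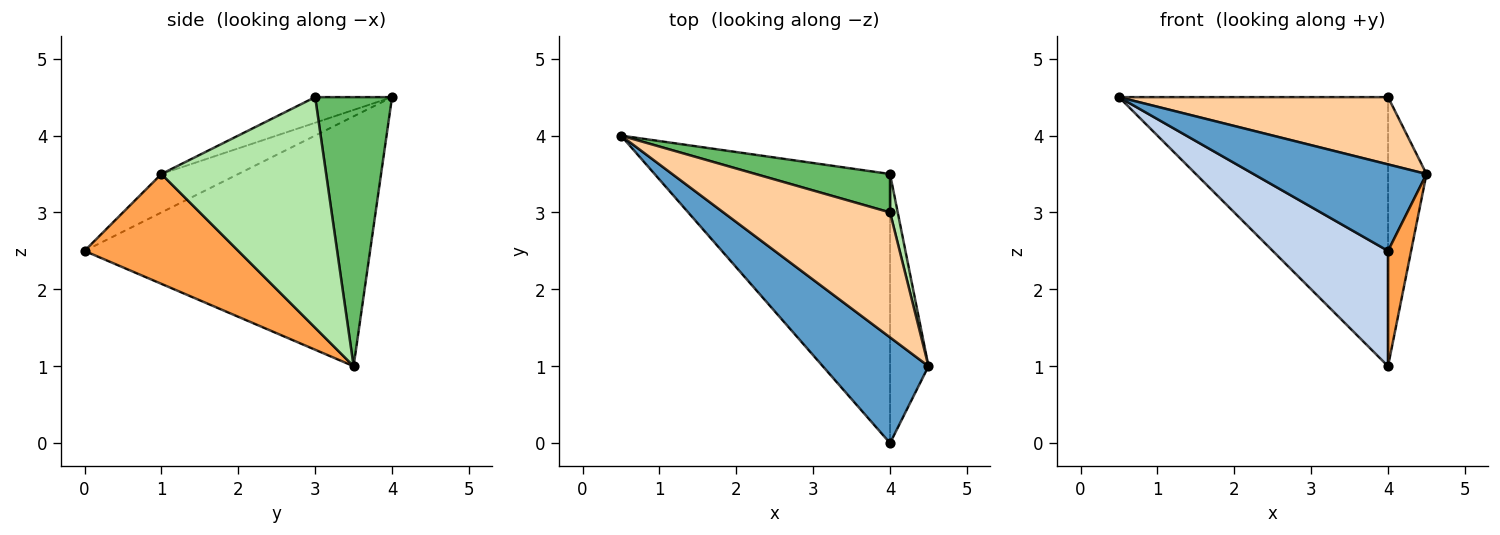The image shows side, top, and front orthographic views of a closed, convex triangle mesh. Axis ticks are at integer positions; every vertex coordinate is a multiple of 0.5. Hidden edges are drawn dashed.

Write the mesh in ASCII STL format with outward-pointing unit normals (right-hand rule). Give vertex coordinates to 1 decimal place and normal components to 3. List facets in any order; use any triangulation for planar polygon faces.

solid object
 facet normal -0.271 -0.610 0.745
  outer loop
   vertex 4.0 0.0 2.5
   vertex 4.5 1.0 3.5
   vertex 0.5 4.0 4.5
  endloop
 endfacet
 facet normal -0.698 -0.282 -0.658
  outer loop
   vertex 4.0 0.0 2.5
   vertex 0.5 4.0 4.5
   vertex 4.0 3.5 1.0
  endloop
 endfacet
 facet normal 0.935 -0.140 -0.327
  outer loop
   vertex 4.0 0.0 2.5
   vertex 4.0 3.5 1.0
   vertex 4.5 1.0 3.5
  endloop
 endfacet
 facet normal -0.134 -0.470 0.873
  outer loop
   vertex 4.0 3.0 4.5
   vertex 0.5 4.0 4.5
   vertex 4.5 1.0 3.5
  endloop
 endfacet
 facet normal 0.272 0.953 0.136
  outer loop
   vertex 4.0 3.0 4.5
   vertex 4.0 3.5 1.0
   vertex 0.5 4.0 4.5
  endloop
 endfacet
 facet normal 0.973 0.227 0.032
  outer loop
   vertex 4.0 3.0 4.5
   vertex 4.5 1.0 3.5
   vertex 4.0 3.5 1.0
  endloop
 endfacet
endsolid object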